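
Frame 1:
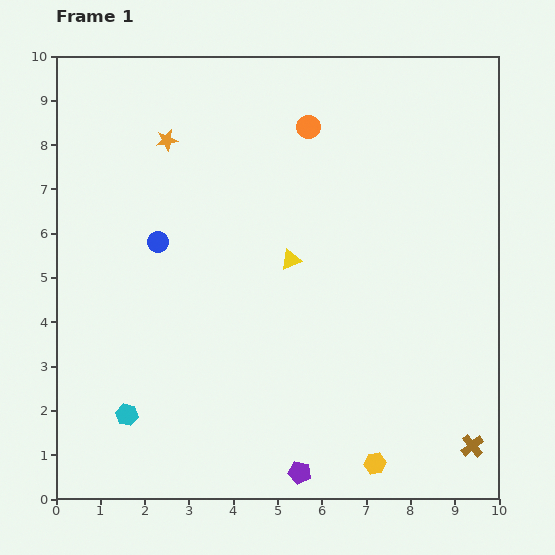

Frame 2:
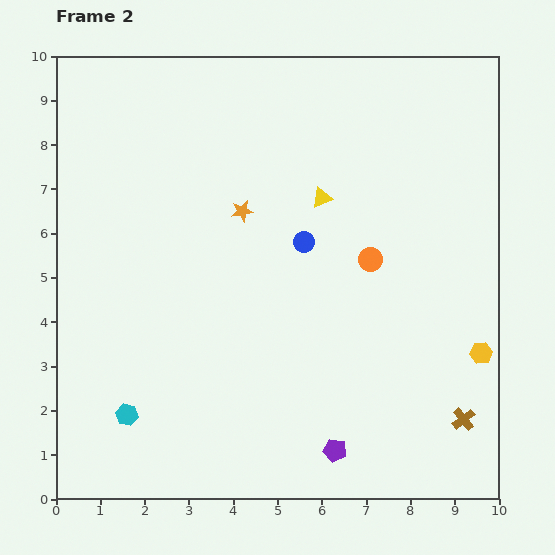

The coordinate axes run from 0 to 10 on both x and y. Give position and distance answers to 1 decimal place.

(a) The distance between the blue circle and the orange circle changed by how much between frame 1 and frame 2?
-2.7

Distance in frame 1: 4.3. Distance in frame 2: 1.6.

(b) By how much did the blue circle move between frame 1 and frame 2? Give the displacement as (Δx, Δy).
(3.3, 0.0)

The blue circle was at (2.3, 5.8) in frame 1 and (5.6, 5.8) in frame 2.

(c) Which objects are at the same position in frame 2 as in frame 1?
the cyan hexagon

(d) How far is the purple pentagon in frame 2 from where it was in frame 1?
0.9

The purple pentagon moved from (5.5, 0.6) to (6.3, 1.1), a distance of √(0.8² + 0.5²) ≈ 0.9.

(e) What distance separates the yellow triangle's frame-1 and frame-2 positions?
1.6

The yellow triangle moved from (5.3, 5.4) to (6.0, 6.8), a distance of √(0.7² + 1.4²) ≈ 1.6.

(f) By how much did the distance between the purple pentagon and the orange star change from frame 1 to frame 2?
-2.3

Distance in frame 1: 8.1. Distance in frame 2: 5.8.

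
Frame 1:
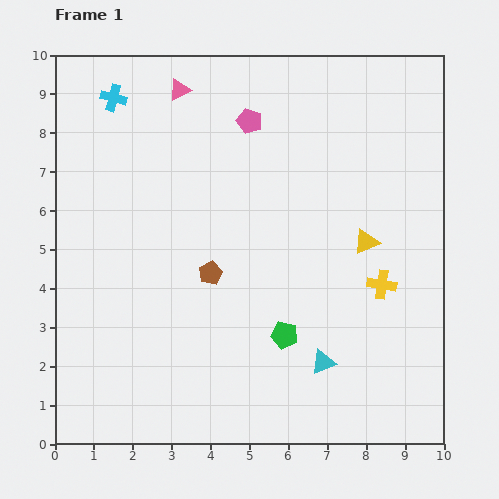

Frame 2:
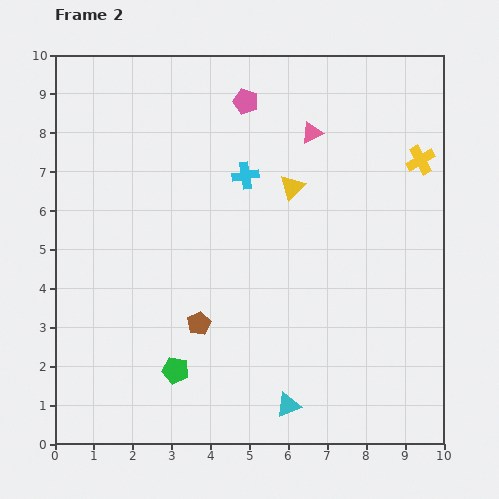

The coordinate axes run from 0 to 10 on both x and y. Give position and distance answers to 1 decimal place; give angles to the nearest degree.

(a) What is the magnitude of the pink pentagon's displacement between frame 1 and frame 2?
0.5

The pink pentagon moved from (5.0, 8.3) to (4.9, 8.8), a distance of √(0.1² + 0.5²) ≈ 0.5.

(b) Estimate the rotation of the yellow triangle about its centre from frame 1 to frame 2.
21° counter-clockwise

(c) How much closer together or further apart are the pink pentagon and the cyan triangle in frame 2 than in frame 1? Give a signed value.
+1.4

Distance in frame 1: 6.5. Distance in frame 2: 7.9.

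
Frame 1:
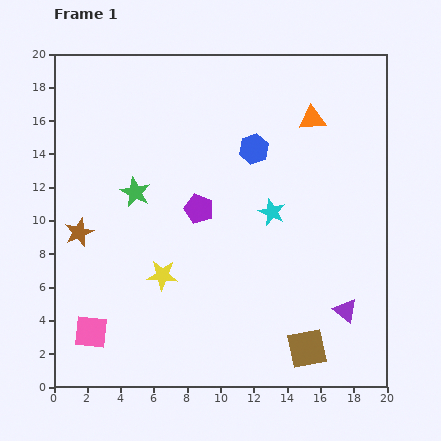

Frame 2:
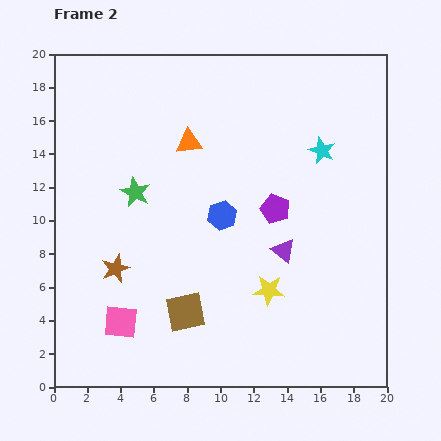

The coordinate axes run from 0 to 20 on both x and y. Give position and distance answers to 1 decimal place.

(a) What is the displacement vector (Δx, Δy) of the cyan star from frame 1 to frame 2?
(3.0, 3.7)

The cyan star was at (13.1, 10.5) in frame 1 and (16.1, 14.2) in frame 2.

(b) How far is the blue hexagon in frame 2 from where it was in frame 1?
4.4

The blue hexagon moved from (12.0, 14.3) to (10.1, 10.3), a distance of √(1.9² + 4.0²) ≈ 4.4.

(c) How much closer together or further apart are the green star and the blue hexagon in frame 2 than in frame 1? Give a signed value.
-2.2

Distance in frame 1: 7.6. Distance in frame 2: 5.4.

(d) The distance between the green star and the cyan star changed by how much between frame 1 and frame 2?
+3.2

Distance in frame 1: 8.3. Distance in frame 2: 11.5.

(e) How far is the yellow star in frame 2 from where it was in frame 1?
6.5

The yellow star moved from (6.5, 6.7) to (12.9, 5.8), a distance of √(6.4² + 0.9²) ≈ 6.5.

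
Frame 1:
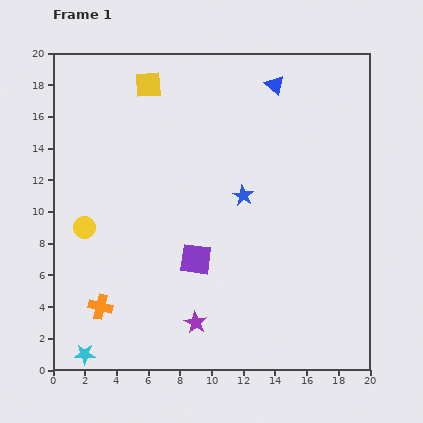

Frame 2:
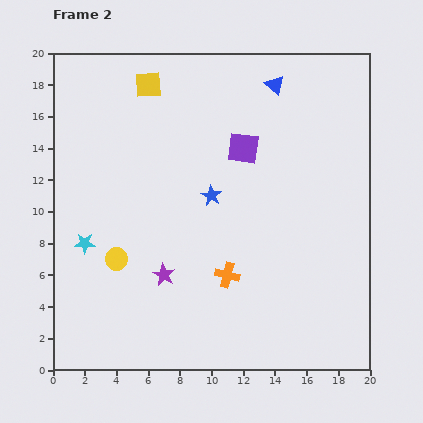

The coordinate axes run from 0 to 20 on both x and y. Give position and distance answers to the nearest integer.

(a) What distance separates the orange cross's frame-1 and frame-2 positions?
8

The orange cross moved from (3, 4) to (11, 6), a distance of √(8² + 2²) ≈ 8.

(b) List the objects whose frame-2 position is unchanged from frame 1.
the yellow square, the blue triangle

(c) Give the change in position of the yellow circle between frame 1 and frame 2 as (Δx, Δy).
(2, -2)

The yellow circle was at (2, 9) in frame 1 and (4, 7) in frame 2.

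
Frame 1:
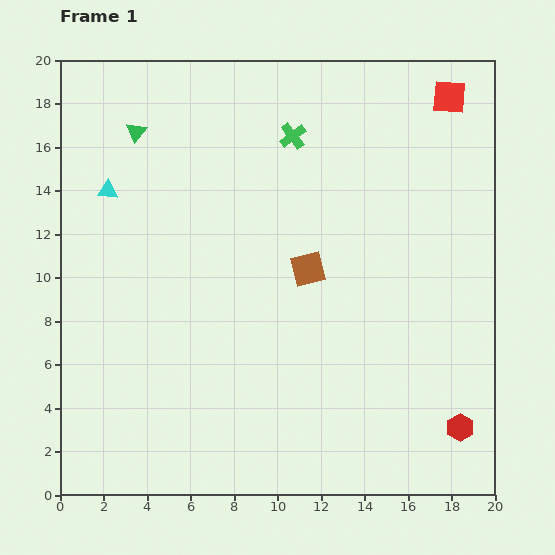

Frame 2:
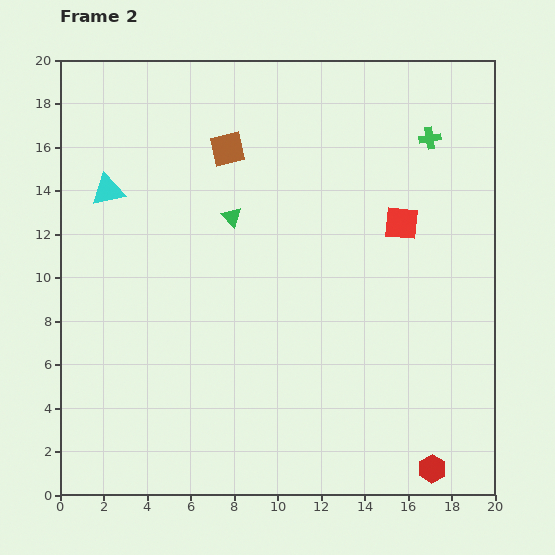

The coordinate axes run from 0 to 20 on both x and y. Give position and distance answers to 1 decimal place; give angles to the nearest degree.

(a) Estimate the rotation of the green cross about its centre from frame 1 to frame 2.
28° clockwise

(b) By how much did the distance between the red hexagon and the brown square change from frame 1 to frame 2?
+7.3

Distance in frame 1: 10.1. Distance in frame 2: 17.4.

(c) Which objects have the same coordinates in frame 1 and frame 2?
the cyan triangle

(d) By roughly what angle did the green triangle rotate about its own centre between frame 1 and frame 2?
22° counter-clockwise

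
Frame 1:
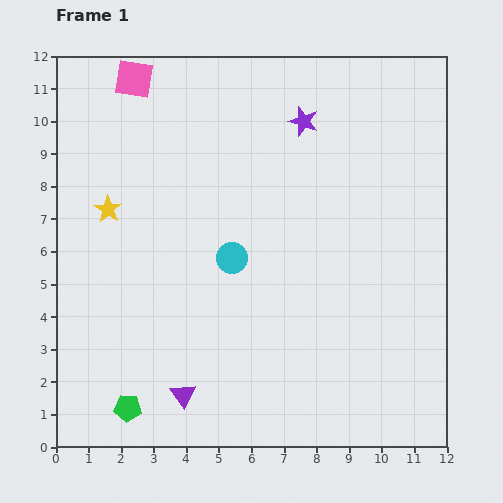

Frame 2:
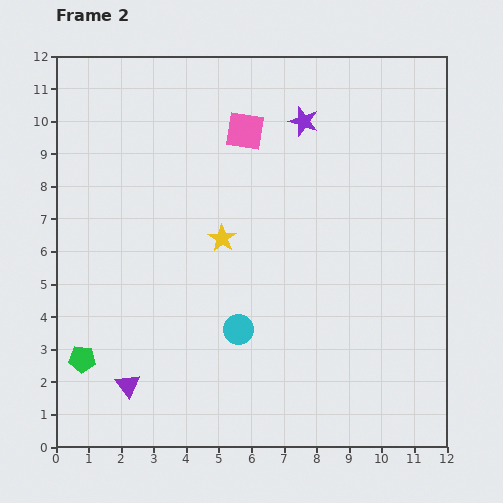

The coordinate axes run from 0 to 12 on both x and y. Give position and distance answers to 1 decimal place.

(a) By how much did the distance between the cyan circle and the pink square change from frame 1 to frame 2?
-0.2

Distance in frame 1: 6.3. Distance in frame 2: 6.1.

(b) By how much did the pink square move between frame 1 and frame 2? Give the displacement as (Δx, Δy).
(3.4, -1.6)

The pink square was at (2.4, 11.3) in frame 1 and (5.8, 9.7) in frame 2.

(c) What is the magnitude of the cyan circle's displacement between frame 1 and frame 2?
2.2

The cyan circle moved from (5.4, 5.8) to (5.6, 3.6), a distance of √(0.2² + 2.2²) ≈ 2.2.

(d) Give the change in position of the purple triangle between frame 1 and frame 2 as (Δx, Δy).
(-1.7, 0.3)

The purple triangle was at (3.9, 1.6) in frame 1 and (2.2, 1.9) in frame 2.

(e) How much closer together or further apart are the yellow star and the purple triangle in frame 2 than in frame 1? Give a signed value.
-0.7

Distance in frame 1: 6.1. Distance in frame 2: 5.4.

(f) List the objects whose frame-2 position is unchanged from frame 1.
the purple star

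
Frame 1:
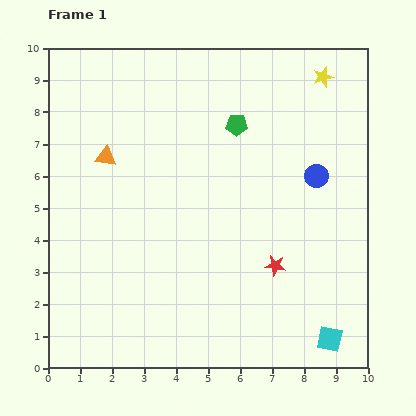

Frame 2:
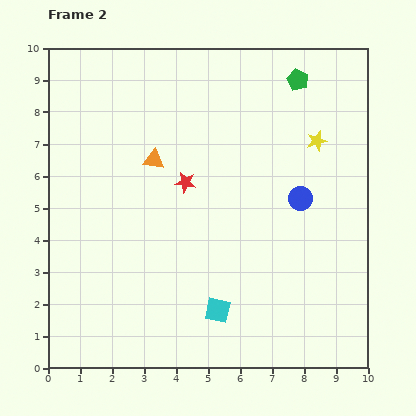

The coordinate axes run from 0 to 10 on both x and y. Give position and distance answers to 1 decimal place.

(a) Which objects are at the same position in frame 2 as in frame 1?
none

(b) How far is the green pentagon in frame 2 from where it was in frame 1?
2.4

The green pentagon moved from (5.9, 7.6) to (7.8, 9.0), a distance of √(1.9² + 1.4²) ≈ 2.4.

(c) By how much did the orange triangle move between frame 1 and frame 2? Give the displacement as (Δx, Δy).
(1.5, -0.1)

The orange triangle was at (1.8, 6.6) in frame 1 and (3.3, 6.5) in frame 2.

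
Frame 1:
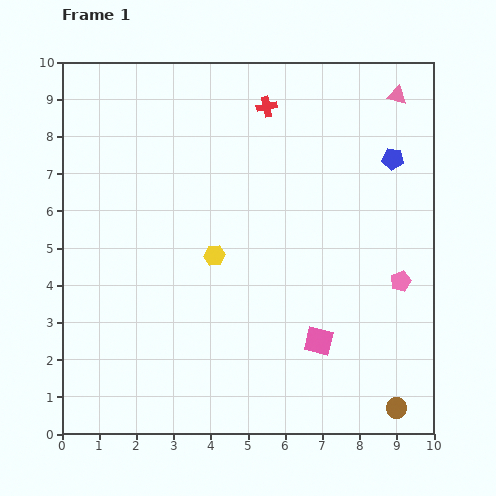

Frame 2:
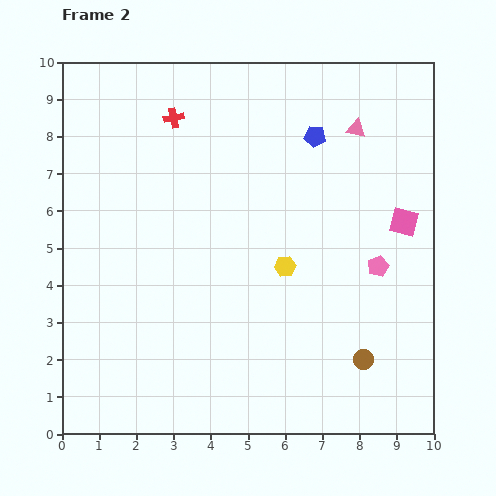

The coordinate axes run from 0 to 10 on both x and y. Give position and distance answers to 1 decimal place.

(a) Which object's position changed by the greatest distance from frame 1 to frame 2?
the pink square

(moved 3.9; next 2.5)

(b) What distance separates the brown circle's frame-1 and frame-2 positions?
1.6

The brown circle moved from (9.0, 0.7) to (8.1, 2.0), a distance of √(0.9² + 1.3²) ≈ 1.6.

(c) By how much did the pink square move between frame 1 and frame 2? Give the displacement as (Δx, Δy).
(2.3, 3.2)

The pink square was at (6.9, 2.5) in frame 1 and (9.2, 5.7) in frame 2.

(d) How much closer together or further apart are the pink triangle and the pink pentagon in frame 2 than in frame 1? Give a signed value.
-1.3

Distance in frame 1: 5.0. Distance in frame 2: 3.7.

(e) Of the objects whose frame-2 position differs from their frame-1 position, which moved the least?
the pink pentagon

(moved 0.7)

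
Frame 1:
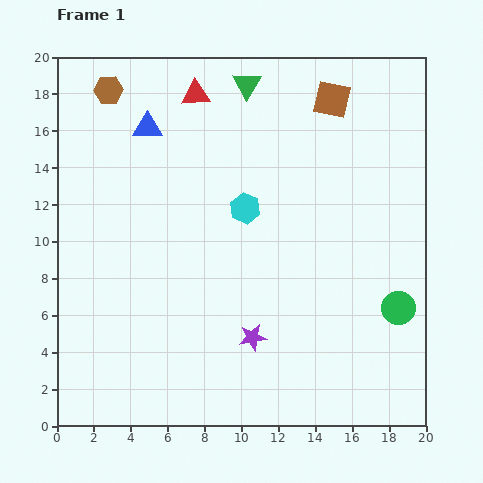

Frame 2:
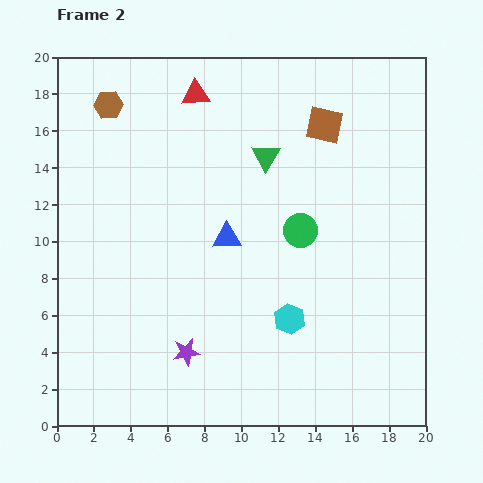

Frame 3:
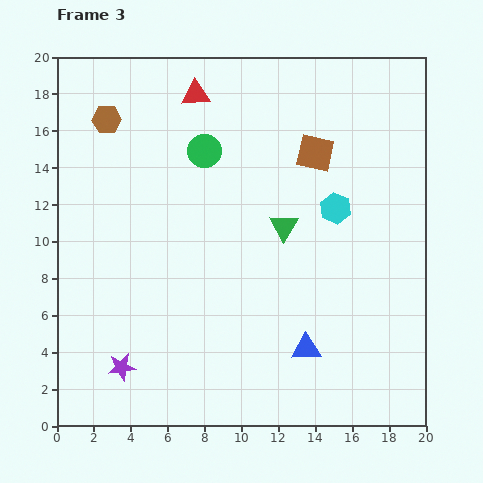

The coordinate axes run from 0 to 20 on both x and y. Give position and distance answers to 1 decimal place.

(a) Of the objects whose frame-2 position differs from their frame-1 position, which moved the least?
the brown hexagon

(moved 0.8)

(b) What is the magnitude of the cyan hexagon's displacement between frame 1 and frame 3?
4.9

The cyan hexagon moved from (10.2, 11.8) to (15.1, 11.8), a distance of √(4.9² + 0.0²) ≈ 4.9.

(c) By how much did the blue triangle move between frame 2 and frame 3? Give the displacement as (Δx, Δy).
(4.3, -6.0)

The blue triangle was at (9.2, 10.2) in frame 2 and (13.5, 4.2) in frame 3.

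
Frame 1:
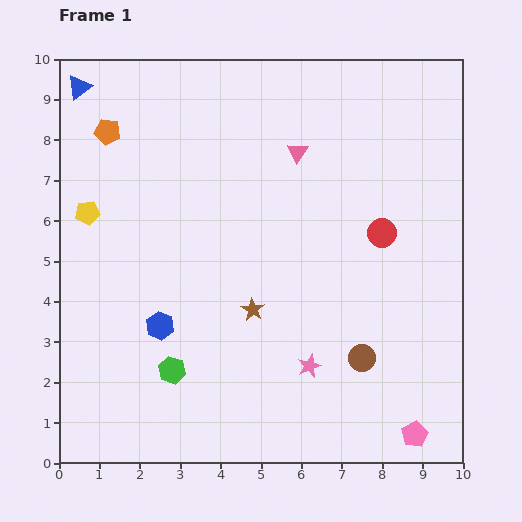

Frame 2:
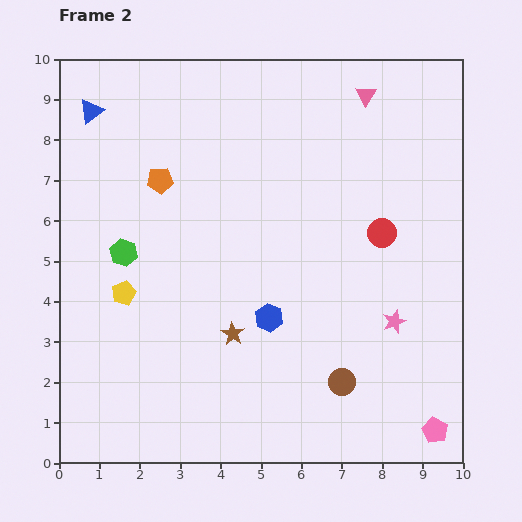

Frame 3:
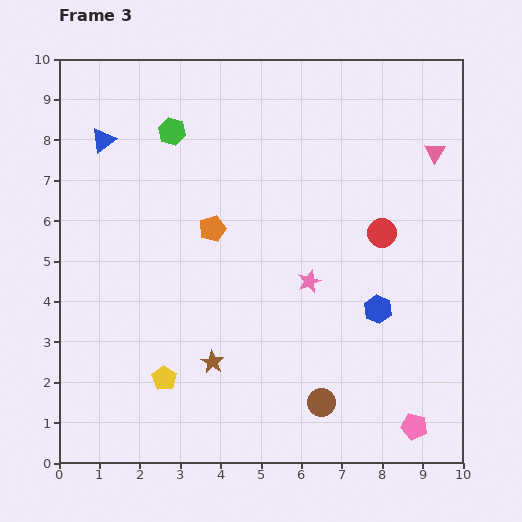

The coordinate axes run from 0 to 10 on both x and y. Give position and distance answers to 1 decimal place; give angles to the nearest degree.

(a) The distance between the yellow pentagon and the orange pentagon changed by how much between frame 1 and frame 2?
+0.8

Distance in frame 1: 2.1. Distance in frame 2: 2.9.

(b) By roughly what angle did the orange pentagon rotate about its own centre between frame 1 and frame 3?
31° counter-clockwise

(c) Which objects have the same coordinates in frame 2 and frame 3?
the red circle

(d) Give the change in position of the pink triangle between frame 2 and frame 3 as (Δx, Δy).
(1.7, -1.4)

The pink triangle was at (7.6, 9.1) in frame 2 and (9.3, 7.7) in frame 3.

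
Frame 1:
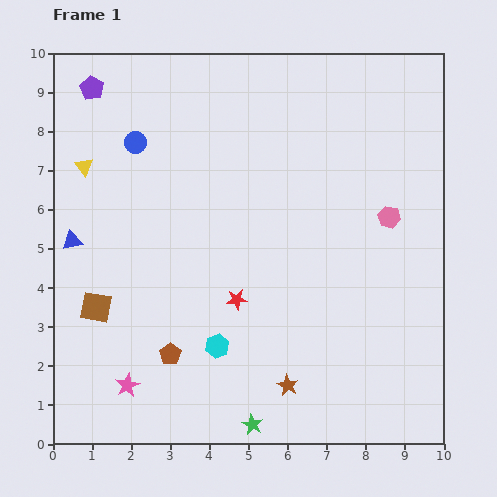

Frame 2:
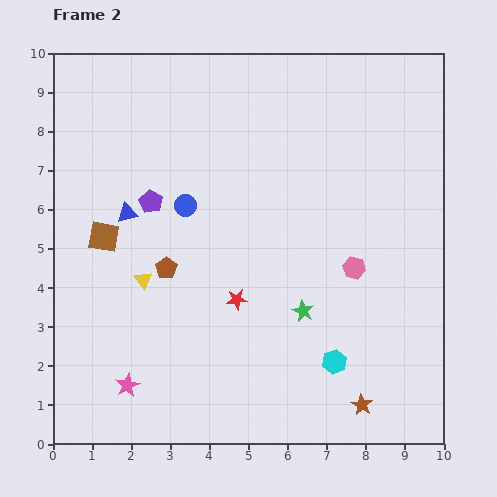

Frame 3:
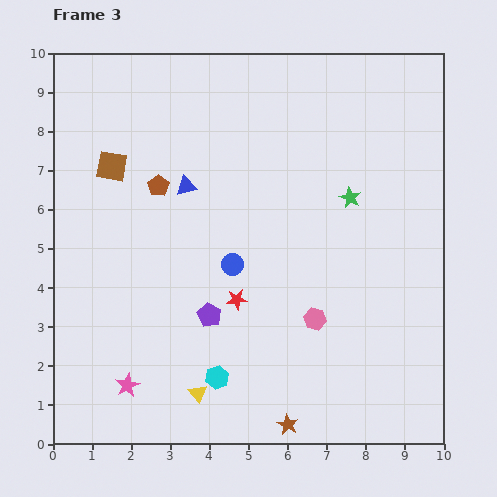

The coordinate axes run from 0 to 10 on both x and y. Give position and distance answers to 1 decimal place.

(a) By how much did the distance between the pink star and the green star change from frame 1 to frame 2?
+1.5

Distance in frame 1: 3.4. Distance in frame 2: 4.9.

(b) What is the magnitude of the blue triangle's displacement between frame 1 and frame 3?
3.2

The blue triangle moved from (0.5, 5.2) to (3.4, 6.6), a distance of √(2.9² + 1.4²) ≈ 3.2.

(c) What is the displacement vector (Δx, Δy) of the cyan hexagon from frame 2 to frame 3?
(-3.0, -0.4)

The cyan hexagon was at (7.2, 2.1) in frame 2 and (4.2, 1.7) in frame 3.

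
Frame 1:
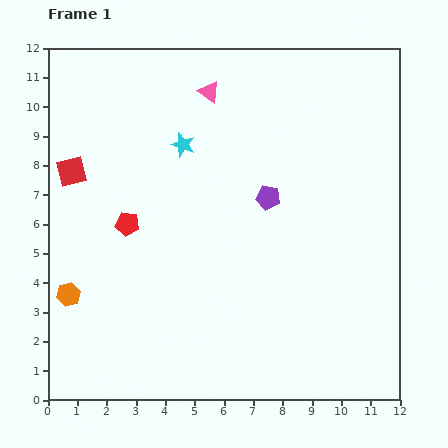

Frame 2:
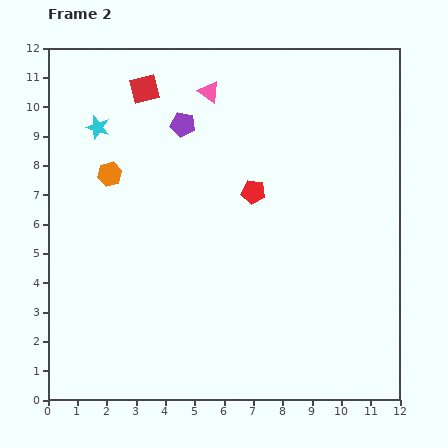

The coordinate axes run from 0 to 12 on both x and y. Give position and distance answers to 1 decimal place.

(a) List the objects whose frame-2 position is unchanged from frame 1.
the pink triangle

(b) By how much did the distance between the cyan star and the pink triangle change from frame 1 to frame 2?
+2.0

Distance in frame 1: 2.0. Distance in frame 2: 4.0.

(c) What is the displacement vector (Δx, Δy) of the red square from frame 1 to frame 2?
(2.5, 2.8)

The red square was at (0.8, 7.8) in frame 1 and (3.3, 10.6) in frame 2.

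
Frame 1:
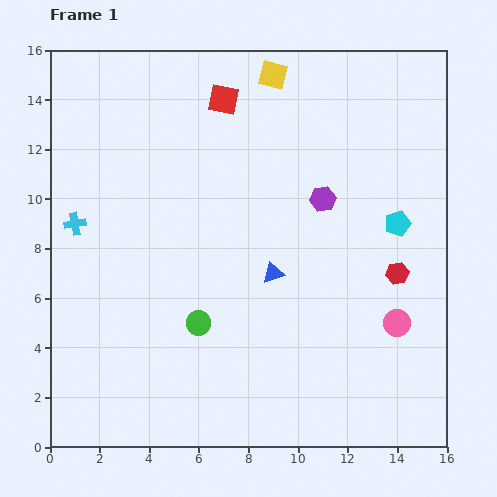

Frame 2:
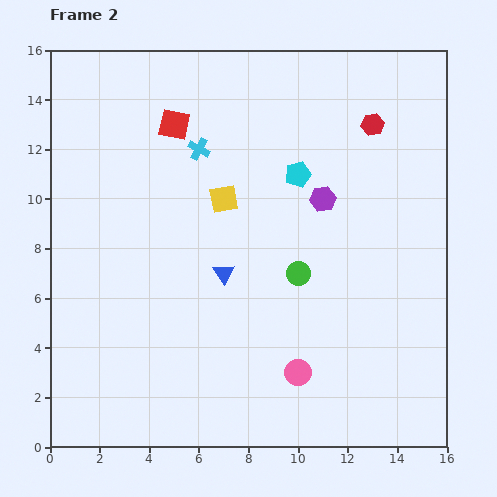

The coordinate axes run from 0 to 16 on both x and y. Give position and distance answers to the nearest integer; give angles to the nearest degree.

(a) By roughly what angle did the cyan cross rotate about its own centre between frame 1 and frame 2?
38° clockwise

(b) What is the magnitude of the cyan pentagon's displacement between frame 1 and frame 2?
4

The cyan pentagon moved from (14, 9) to (10, 11), a distance of √(4² + 2²) ≈ 4.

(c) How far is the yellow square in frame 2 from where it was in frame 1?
5

The yellow square moved from (9, 15) to (7, 10), a distance of √(2² + 5²) ≈ 5.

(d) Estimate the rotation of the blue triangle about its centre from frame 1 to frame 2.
45° counter-clockwise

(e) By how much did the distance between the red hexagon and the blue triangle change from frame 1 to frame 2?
+3

Distance in frame 1: 5. Distance in frame 2: 8.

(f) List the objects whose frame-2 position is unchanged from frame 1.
the purple hexagon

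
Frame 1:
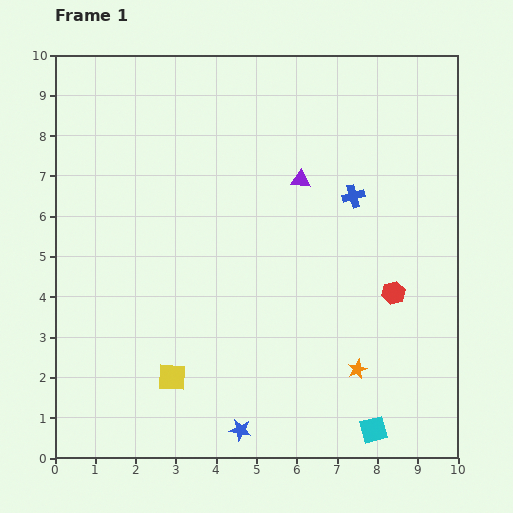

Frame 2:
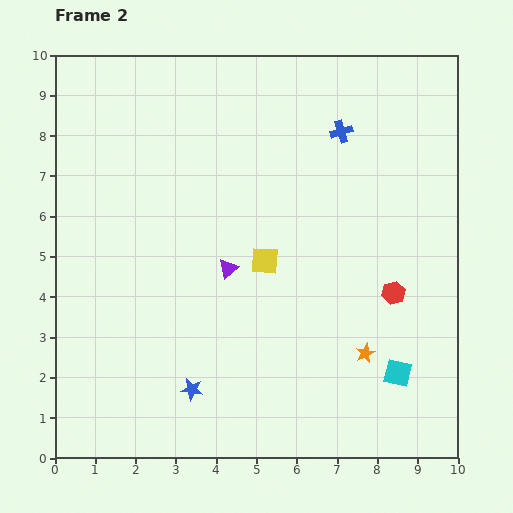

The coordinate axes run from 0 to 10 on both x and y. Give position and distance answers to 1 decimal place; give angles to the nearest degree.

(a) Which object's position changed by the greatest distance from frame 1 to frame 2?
the yellow square

(moved 3.7; next 2.8)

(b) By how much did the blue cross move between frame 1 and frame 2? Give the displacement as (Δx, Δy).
(-0.3, 1.6)

The blue cross was at (7.4, 6.5) in frame 1 and (7.1, 8.1) in frame 2.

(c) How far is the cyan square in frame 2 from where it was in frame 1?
1.5

The cyan square moved from (7.9, 0.7) to (8.5, 2.1), a distance of √(0.6² + 1.4²) ≈ 1.5.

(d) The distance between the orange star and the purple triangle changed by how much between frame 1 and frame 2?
-0.9

Distance in frame 1: 4.9. Distance in frame 2: 4.0.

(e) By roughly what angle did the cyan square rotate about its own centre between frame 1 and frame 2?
27° clockwise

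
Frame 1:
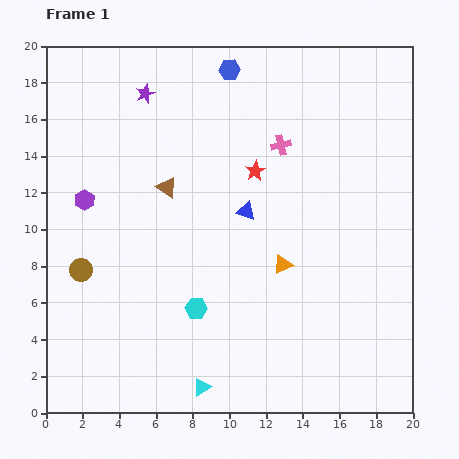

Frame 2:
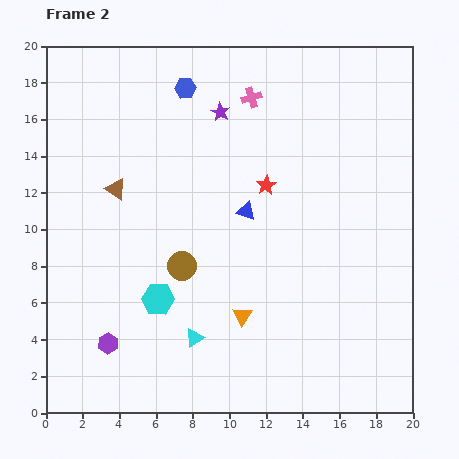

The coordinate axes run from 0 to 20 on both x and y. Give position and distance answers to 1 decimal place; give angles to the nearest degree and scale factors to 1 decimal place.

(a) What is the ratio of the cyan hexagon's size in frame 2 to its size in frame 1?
1.5×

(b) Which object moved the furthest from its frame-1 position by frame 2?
the purple hexagon

(moved 7.9; next 5.5)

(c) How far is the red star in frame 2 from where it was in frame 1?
1.0

The red star moved from (11.4, 13.2) to (12.0, 12.4), a distance of √(0.6² + 0.8²) ≈ 1.0.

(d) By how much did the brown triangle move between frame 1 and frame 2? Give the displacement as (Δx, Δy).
(-2.8, -0.1)

The brown triangle was at (6.6, 12.3) in frame 1 and (3.8, 12.2) in frame 2.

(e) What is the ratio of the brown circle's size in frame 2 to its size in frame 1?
1.3×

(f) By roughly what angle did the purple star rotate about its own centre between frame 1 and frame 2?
21° counter-clockwise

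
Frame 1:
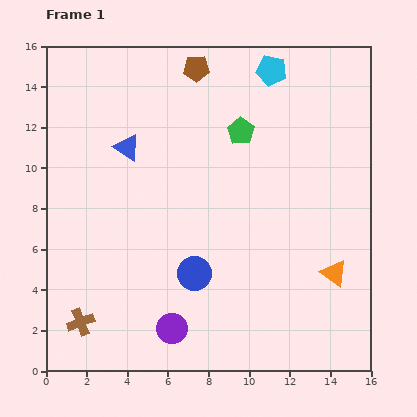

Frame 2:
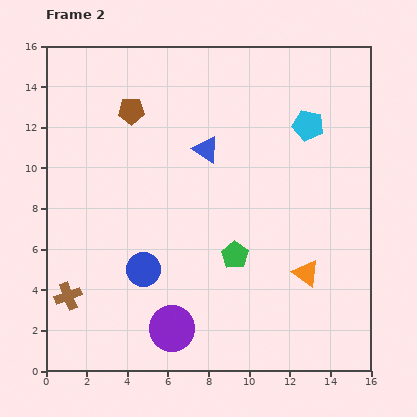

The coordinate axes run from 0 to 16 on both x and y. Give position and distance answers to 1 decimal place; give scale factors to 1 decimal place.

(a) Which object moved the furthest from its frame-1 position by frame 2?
the green pentagon

(moved 6.1; next 3.9)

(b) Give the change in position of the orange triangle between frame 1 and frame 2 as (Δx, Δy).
(-1.4, 0.0)

The orange triangle was at (14.2, 4.8) in frame 1 and (12.8, 4.8) in frame 2.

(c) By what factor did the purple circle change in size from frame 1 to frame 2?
1.5×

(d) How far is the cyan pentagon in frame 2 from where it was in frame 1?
3.2

The cyan pentagon moved from (11.1, 14.8) to (12.9, 12.1), a distance of √(1.8² + 2.7²) ≈ 3.2.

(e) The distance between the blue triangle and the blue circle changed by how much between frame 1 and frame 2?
-0.3

Distance in frame 1: 7.0. Distance in frame 2: 6.7.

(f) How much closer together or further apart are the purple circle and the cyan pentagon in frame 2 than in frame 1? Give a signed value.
-1.6

Distance in frame 1: 13.6. Distance in frame 2: 12.0.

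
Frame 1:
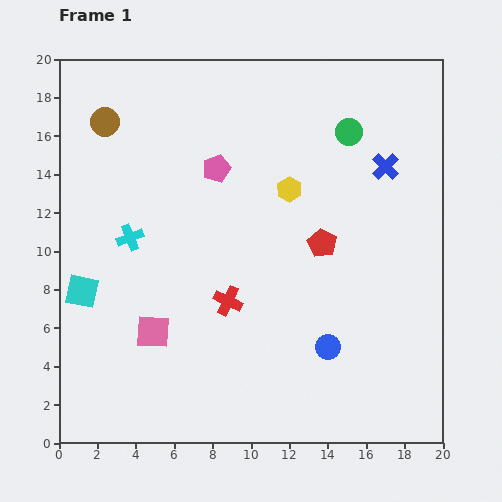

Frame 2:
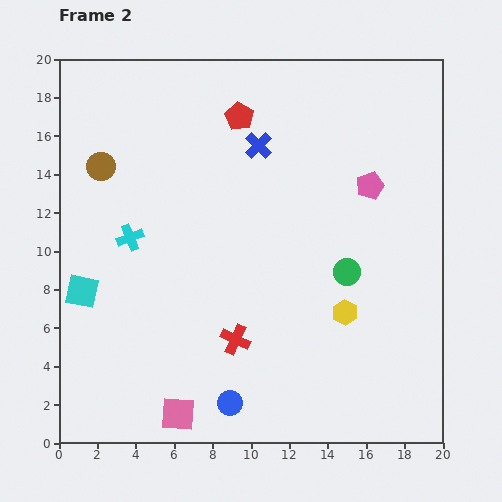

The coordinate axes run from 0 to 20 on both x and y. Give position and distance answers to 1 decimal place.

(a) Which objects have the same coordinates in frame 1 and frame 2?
the cyan square, the cyan cross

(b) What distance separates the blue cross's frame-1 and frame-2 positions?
6.7

The blue cross moved from (17.0, 14.4) to (10.4, 15.5), a distance of √(6.6² + 1.1²) ≈ 6.7.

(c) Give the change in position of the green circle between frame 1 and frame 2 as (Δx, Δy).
(-0.1, -7.3)

The green circle was at (15.1, 16.2) in frame 1 and (15.0, 8.9) in frame 2.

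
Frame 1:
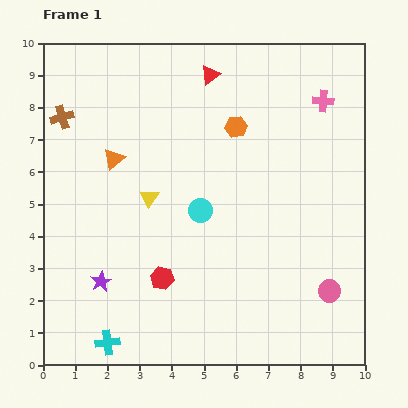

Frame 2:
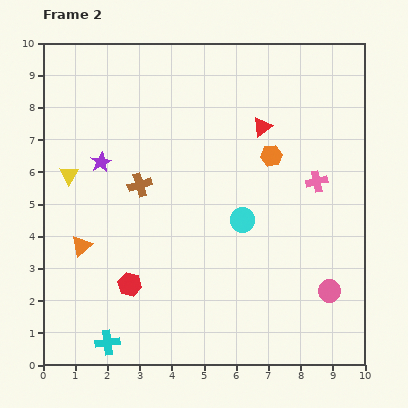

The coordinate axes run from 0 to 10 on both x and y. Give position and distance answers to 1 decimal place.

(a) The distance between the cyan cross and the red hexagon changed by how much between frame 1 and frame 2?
-0.7

Distance in frame 1: 2.6. Distance in frame 2: 1.9.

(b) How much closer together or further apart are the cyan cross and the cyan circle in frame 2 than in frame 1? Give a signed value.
+0.7

Distance in frame 1: 5.0. Distance in frame 2: 5.7.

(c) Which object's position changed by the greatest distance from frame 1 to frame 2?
the purple star

(moved 3.7; next 3.2)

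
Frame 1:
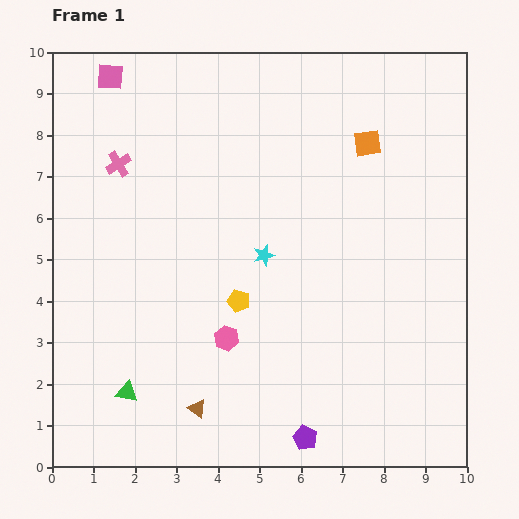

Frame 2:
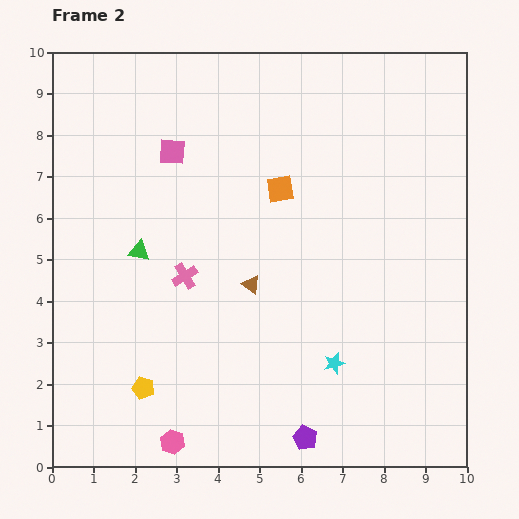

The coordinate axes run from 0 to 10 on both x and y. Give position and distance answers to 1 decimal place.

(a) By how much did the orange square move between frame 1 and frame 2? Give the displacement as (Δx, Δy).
(-2.1, -1.1)

The orange square was at (7.6, 7.8) in frame 1 and (5.5, 6.7) in frame 2.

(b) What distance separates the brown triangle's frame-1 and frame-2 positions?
3.3

The brown triangle moved from (3.5, 1.4) to (4.8, 4.4), a distance of √(1.3² + 3.0²) ≈ 3.3.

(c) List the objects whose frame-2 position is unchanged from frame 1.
the purple pentagon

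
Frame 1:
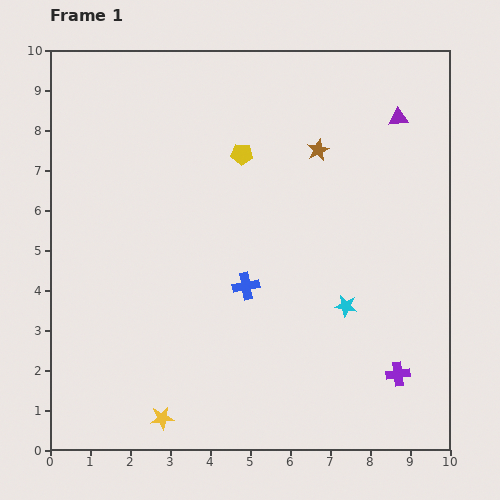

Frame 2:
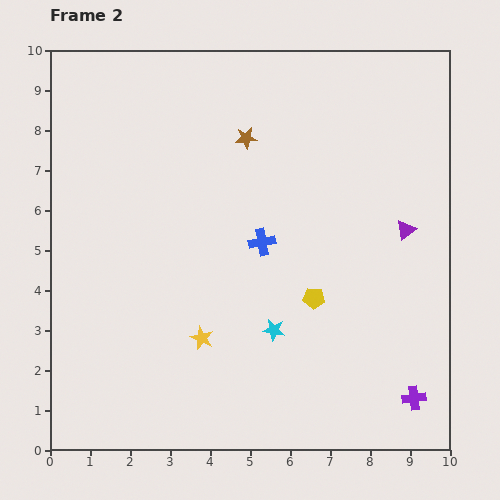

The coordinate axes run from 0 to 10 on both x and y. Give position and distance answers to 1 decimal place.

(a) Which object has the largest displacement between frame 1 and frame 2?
the yellow pentagon

(moved 4.0; next 2.8)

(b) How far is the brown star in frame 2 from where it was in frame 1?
1.8

The brown star moved from (6.7, 7.5) to (4.9, 7.8), a distance of √(1.8² + 0.3²) ≈ 1.8.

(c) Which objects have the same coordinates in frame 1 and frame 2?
none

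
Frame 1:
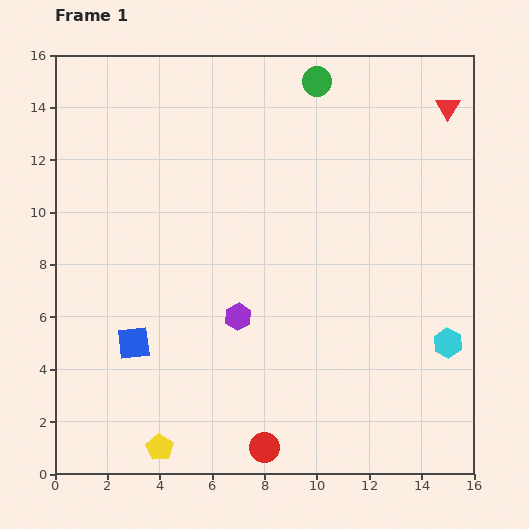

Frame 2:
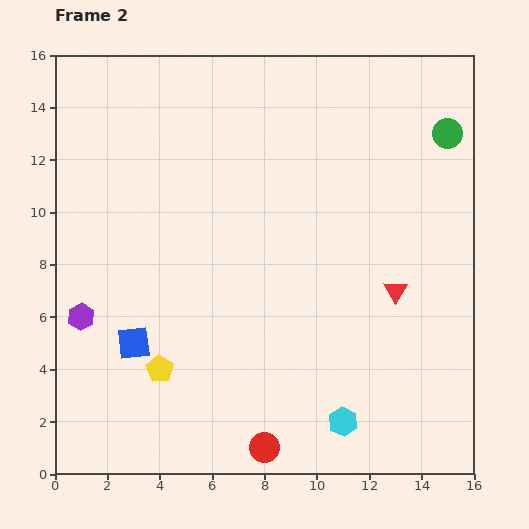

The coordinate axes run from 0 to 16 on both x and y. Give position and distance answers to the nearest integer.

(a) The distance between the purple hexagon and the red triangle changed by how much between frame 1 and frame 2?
+1

Distance in frame 1: 11. Distance in frame 2: 12.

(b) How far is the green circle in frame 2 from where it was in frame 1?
5

The green circle moved from (10, 15) to (15, 13), a distance of √(5² + 2²) ≈ 5.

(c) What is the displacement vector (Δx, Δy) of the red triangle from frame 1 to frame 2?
(-2, -7)

The red triangle was at (15, 14) in frame 1 and (13, 7) in frame 2.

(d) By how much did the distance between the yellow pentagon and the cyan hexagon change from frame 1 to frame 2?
-5

Distance in frame 1: 12. Distance in frame 2: 7.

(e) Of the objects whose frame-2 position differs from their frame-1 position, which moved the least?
the yellow pentagon

(moved 3)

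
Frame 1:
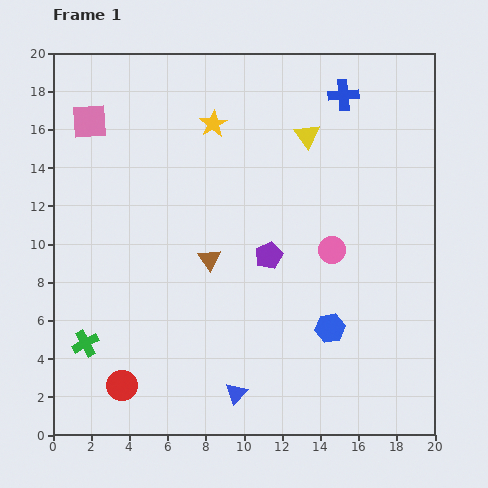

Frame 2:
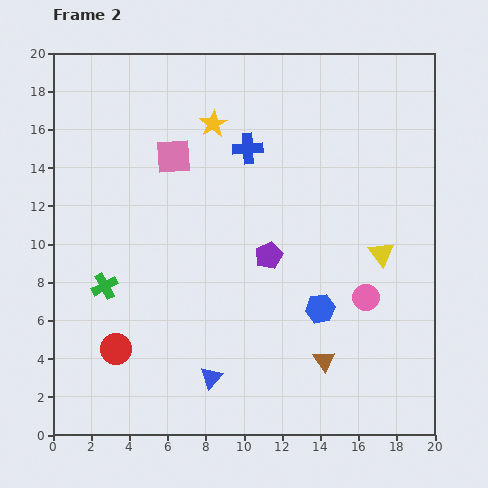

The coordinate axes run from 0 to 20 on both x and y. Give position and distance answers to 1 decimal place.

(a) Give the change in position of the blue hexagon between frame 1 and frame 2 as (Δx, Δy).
(-0.5, 1.0)

The blue hexagon was at (14.5, 5.6) in frame 1 and (14.0, 6.6) in frame 2.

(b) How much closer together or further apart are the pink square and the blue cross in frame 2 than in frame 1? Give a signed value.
-9.5

Distance in frame 1: 13.4. Distance in frame 2: 3.9.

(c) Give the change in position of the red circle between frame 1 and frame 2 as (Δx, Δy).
(-0.3, 1.9)

The red circle was at (3.6, 2.6) in frame 1 and (3.3, 4.5) in frame 2.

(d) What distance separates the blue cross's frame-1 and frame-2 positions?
5.7

The blue cross moved from (15.2, 17.8) to (10.2, 15.0), a distance of √(5.0² + 2.8²) ≈ 5.7.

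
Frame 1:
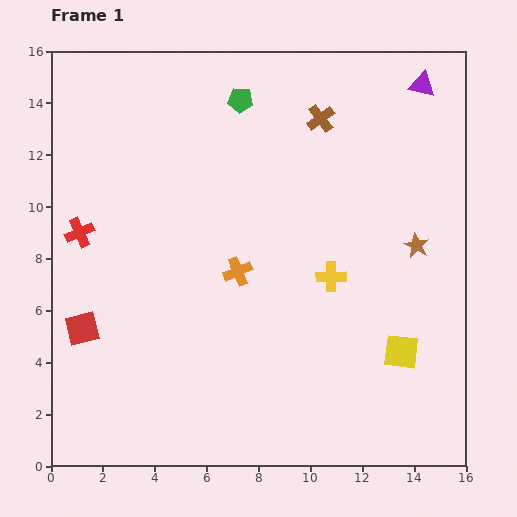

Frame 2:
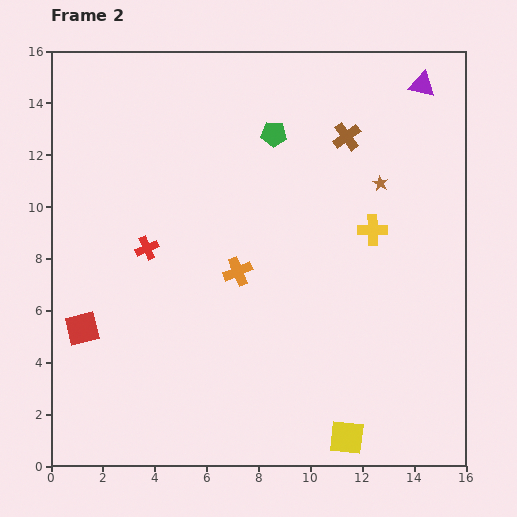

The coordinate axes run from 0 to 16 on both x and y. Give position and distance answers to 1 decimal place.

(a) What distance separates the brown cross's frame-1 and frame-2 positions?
1.2

The brown cross moved from (10.4, 13.4) to (11.4, 12.7), a distance of √(1.0² + 0.7²) ≈ 1.2.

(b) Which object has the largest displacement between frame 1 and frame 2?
the yellow square

(moved 3.9; next 2.8)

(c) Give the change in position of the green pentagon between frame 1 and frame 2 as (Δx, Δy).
(1.3, -1.3)

The green pentagon was at (7.3, 14.1) in frame 1 and (8.6, 12.8) in frame 2.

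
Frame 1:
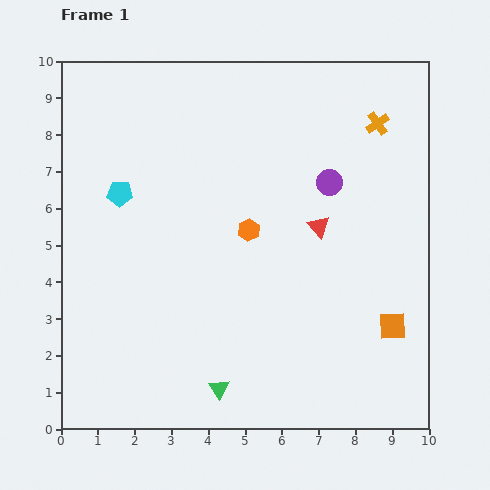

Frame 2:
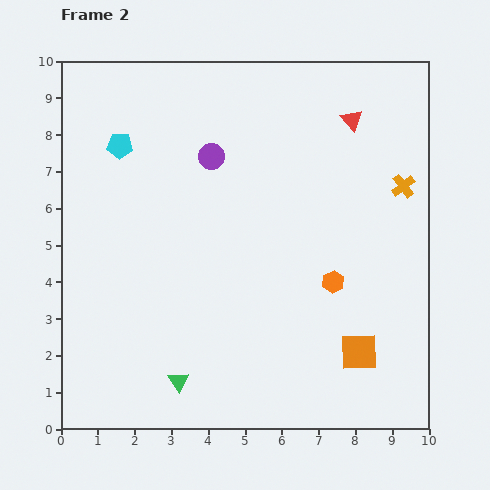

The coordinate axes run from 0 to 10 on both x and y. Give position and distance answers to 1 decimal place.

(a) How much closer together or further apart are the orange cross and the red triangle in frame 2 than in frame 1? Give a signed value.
-0.9

Distance in frame 1: 3.2. Distance in frame 2: 2.3.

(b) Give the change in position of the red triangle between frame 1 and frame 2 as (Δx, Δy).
(0.9, 2.9)

The red triangle was at (7.0, 5.5) in frame 1 and (7.9, 8.4) in frame 2.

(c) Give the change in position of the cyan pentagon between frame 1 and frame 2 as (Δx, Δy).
(0.0, 1.3)

The cyan pentagon was at (1.6, 6.4) in frame 1 and (1.6, 7.7) in frame 2.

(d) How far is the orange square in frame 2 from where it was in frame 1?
1.1

The orange square moved from (9.0, 2.8) to (8.1, 2.1), a distance of √(0.9² + 0.7²) ≈ 1.1.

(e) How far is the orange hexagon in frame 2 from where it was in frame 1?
2.7

The orange hexagon moved from (5.1, 5.4) to (7.4, 4.0), a distance of √(2.3² + 1.4²) ≈ 2.7.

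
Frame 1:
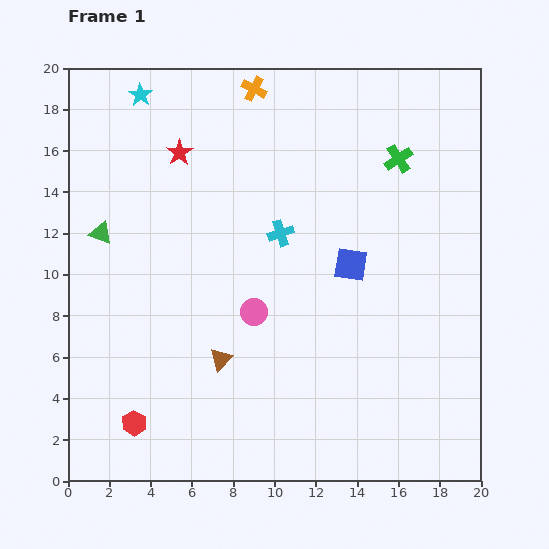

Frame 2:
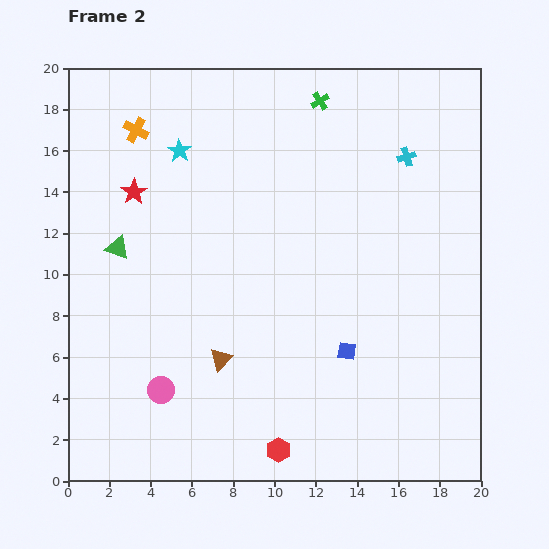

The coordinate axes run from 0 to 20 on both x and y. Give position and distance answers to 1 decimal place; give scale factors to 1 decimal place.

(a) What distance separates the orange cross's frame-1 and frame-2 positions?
6.0

The orange cross moved from (9.0, 19.0) to (3.3, 17.0), a distance of √(5.7² + 2.0²) ≈ 6.0.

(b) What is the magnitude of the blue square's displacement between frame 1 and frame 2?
4.2

The blue square moved from (13.7, 10.5) to (13.5, 6.3), a distance of √(0.2² + 4.2²) ≈ 4.2.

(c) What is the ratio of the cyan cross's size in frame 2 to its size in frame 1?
0.7×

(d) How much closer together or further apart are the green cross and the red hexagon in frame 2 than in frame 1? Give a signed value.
-1.1

Distance in frame 1: 18.1. Distance in frame 2: 17.0.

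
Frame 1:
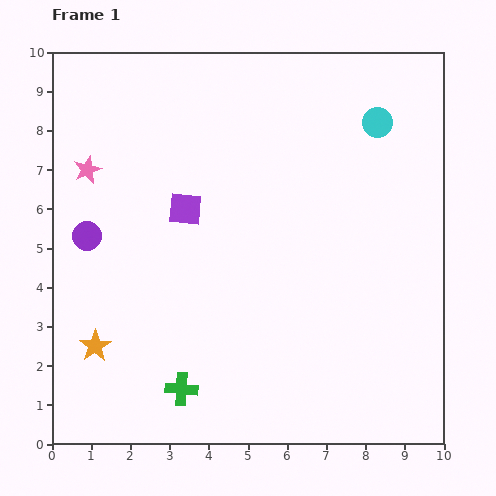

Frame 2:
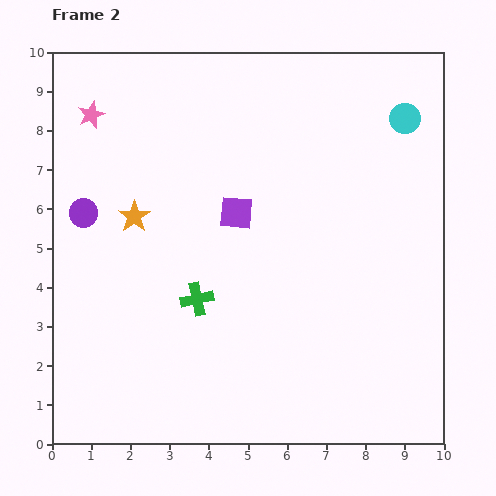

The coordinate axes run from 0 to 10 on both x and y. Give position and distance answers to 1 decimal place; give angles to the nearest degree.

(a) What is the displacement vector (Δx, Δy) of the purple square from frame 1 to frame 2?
(1.3, -0.1)

The purple square was at (3.4, 6.0) in frame 1 and (4.7, 5.9) in frame 2.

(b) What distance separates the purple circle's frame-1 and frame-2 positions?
0.6

The purple circle moved from (0.9, 5.3) to (0.8, 5.9), a distance of √(0.1² + 0.6²) ≈ 0.6.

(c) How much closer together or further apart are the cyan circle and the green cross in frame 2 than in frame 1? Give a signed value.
-1.4

Distance in frame 1: 8.4. Distance in frame 2: 7.0.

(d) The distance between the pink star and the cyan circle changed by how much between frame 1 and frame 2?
+0.5

Distance in frame 1: 7.5. Distance in frame 2: 8.0.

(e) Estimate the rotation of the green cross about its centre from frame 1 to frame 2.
15° counter-clockwise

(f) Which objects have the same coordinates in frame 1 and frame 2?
none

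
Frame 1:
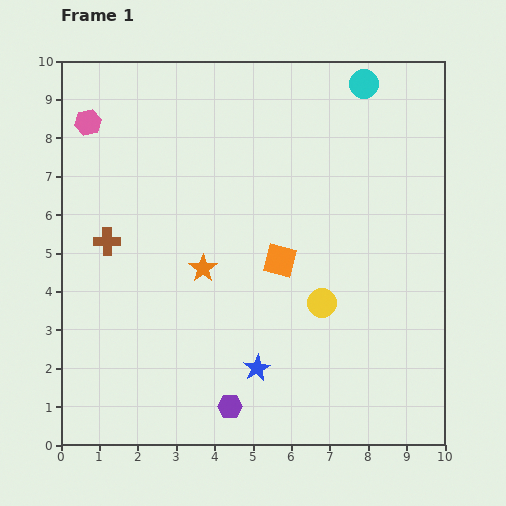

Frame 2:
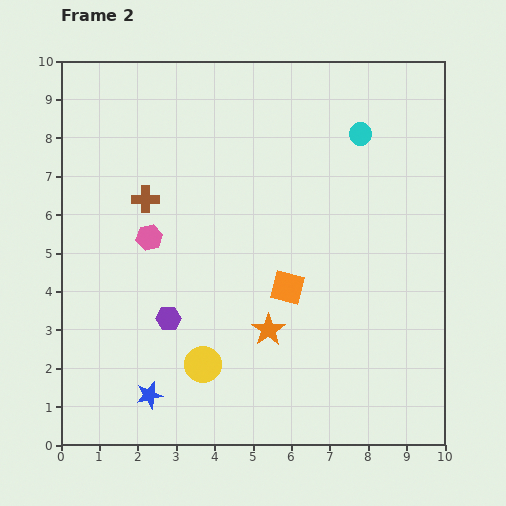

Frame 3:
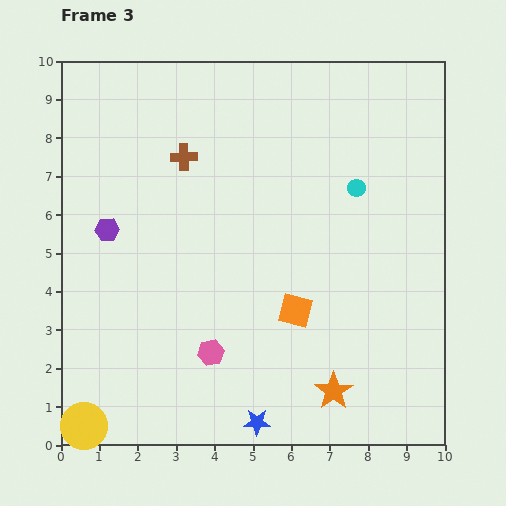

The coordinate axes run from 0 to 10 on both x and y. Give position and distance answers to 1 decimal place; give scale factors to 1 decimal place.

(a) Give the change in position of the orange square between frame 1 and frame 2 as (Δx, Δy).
(0.2, -0.7)

The orange square was at (5.7, 4.8) in frame 1 and (5.9, 4.1) in frame 2.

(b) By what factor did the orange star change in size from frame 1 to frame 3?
1.4×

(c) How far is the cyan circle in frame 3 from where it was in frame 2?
1.4

The cyan circle moved from (7.8, 8.1) to (7.7, 6.7), a distance of √(0.1² + 1.4²) ≈ 1.4.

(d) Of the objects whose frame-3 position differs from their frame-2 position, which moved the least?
the orange square

(moved 0.6)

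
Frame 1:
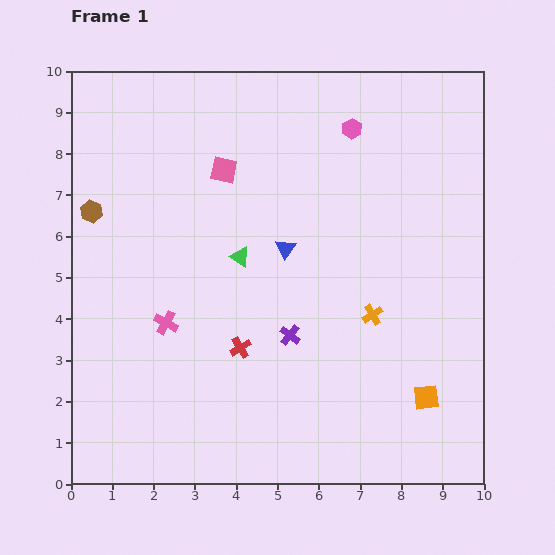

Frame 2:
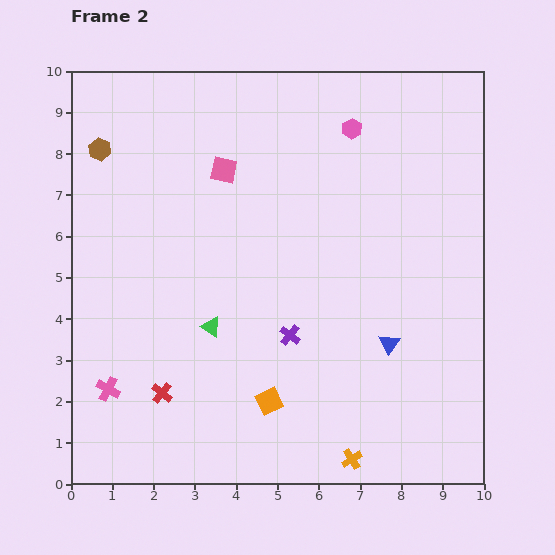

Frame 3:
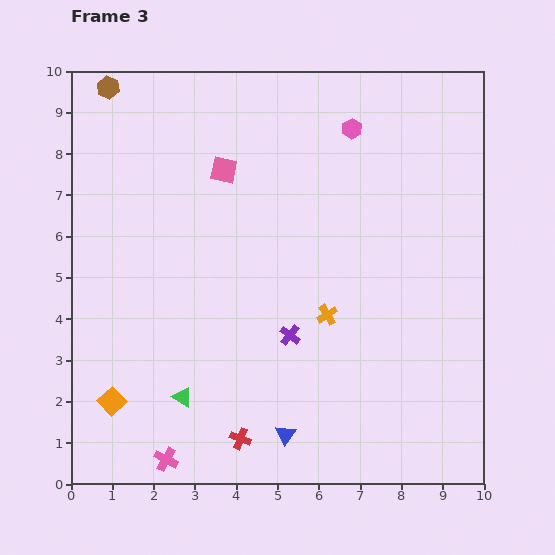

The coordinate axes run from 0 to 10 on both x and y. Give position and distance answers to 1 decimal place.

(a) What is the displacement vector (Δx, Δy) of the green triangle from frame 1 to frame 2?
(-0.7, -1.7)

The green triangle was at (4.1, 5.5) in frame 1 and (3.4, 3.8) in frame 2.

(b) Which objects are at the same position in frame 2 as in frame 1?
the pink hexagon, the pink square, the purple cross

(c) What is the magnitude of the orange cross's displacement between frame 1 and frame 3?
1.1

The orange cross moved from (7.3, 4.1) to (6.2, 4.1), a distance of √(1.1² + 0.0²) ≈ 1.1.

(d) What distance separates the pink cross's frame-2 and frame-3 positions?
2.2

The pink cross moved from (0.9, 2.3) to (2.3, 0.6), a distance of √(1.4² + 1.7²) ≈ 2.2.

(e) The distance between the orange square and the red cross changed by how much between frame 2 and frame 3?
+0.6

Distance in frame 2: 2.6. Distance in frame 3: 3.2.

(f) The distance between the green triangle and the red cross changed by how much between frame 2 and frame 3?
-0.3

Distance in frame 2: 2.0. Distance in frame 3: 1.7.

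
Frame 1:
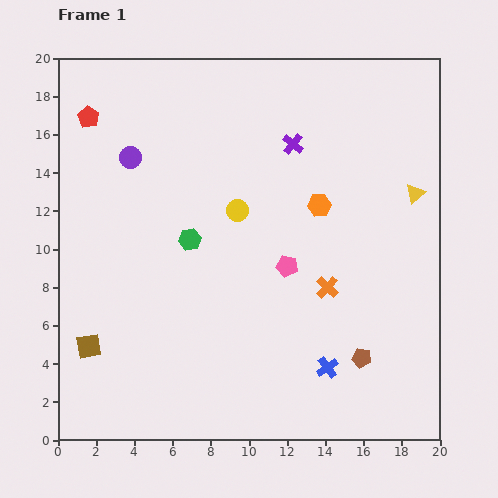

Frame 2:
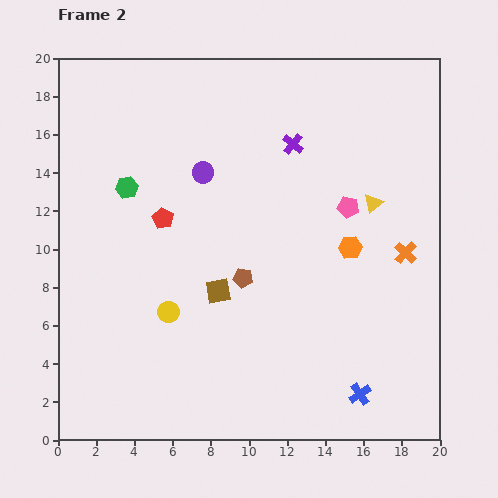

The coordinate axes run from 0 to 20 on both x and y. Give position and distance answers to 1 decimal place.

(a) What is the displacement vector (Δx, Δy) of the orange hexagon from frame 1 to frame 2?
(1.6, -2.2)

The orange hexagon was at (13.7, 12.3) in frame 1 and (15.3, 10.1) in frame 2.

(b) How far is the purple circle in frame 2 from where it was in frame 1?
3.9

The purple circle moved from (3.8, 14.8) to (7.6, 14.0), a distance of √(3.8² + 0.8²) ≈ 3.9.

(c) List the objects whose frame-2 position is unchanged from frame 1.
the purple cross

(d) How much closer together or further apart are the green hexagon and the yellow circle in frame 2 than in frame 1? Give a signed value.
+4.0

Distance in frame 1: 2.9. Distance in frame 2: 6.9.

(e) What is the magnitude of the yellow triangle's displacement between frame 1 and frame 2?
2.3

The yellow triangle moved from (18.7, 12.9) to (16.5, 12.4), a distance of √(2.2² + 0.5²) ≈ 2.3.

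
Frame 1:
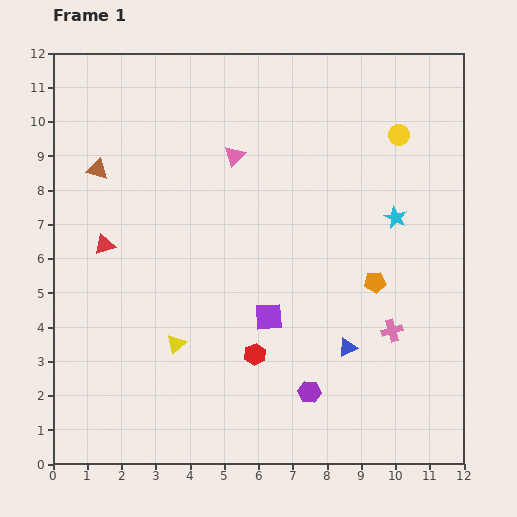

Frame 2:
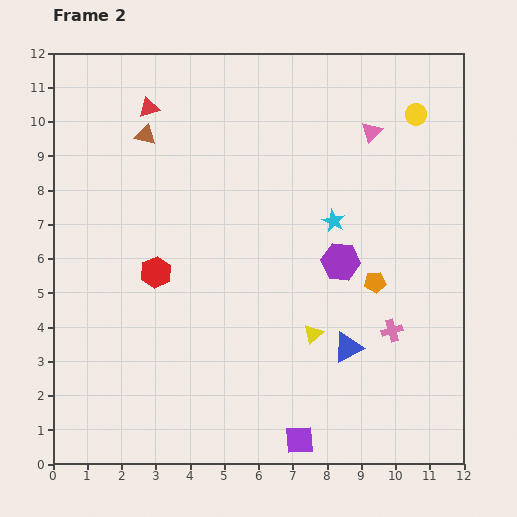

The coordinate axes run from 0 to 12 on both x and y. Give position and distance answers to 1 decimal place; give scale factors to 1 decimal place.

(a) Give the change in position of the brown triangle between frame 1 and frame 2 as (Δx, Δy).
(1.4, 1.0)

The brown triangle was at (1.3, 8.6) in frame 1 and (2.7, 9.6) in frame 2.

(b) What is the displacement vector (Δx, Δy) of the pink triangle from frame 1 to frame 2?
(4.0, 0.7)

The pink triangle was at (5.3, 9.0) in frame 1 and (9.3, 9.7) in frame 2.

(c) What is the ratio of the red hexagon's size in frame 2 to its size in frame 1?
1.4×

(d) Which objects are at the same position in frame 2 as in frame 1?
the blue triangle, the pink cross, the orange pentagon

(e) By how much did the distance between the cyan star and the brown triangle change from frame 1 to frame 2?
-2.8

Distance in frame 1: 8.8. Distance in frame 2: 6.0.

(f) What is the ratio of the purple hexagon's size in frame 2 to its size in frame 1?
1.7×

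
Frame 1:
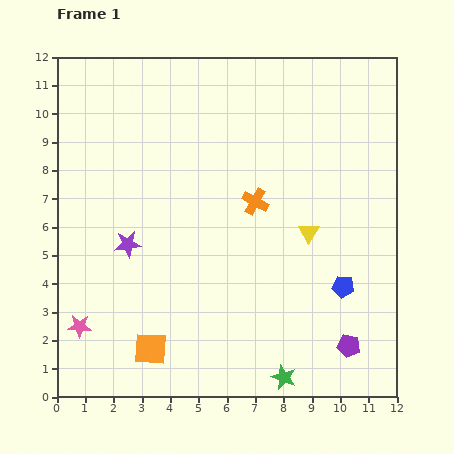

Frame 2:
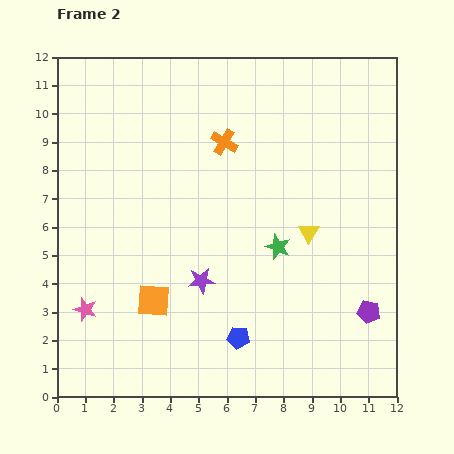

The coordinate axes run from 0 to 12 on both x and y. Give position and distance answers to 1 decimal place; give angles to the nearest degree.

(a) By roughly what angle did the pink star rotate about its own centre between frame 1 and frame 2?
16° clockwise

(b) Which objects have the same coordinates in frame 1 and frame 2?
the yellow triangle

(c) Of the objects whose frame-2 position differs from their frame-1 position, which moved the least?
the pink star

(moved 0.6)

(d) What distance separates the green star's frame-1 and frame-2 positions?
4.6

The green star moved from (8.0, 0.7) to (7.8, 5.3), a distance of √(0.2² + 4.6²) ≈ 4.6.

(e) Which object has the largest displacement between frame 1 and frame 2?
the green star

(moved 4.6; next 4.1)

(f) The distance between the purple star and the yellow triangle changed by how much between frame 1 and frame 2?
-2.2

Distance in frame 1: 6.4. Distance in frame 2: 4.2.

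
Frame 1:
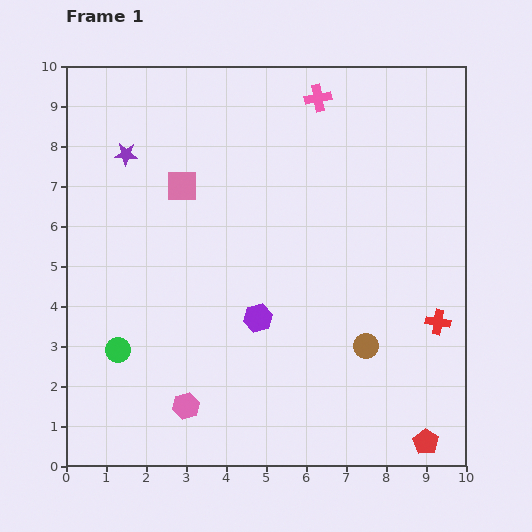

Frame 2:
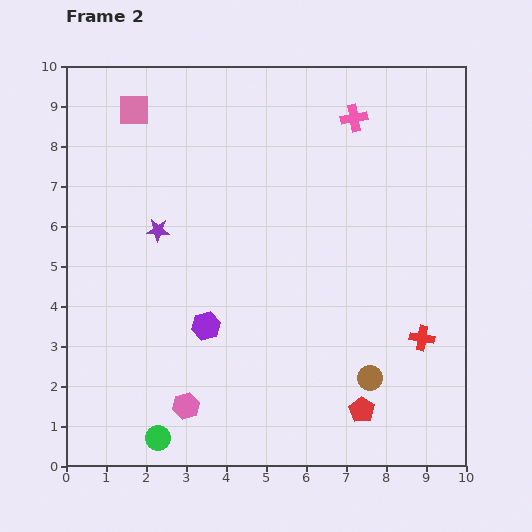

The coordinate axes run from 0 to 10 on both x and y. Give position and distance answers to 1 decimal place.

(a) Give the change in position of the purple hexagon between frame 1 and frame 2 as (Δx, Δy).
(-1.3, -0.2)

The purple hexagon was at (4.8, 3.7) in frame 1 and (3.5, 3.5) in frame 2.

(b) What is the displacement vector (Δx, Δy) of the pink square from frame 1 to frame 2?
(-1.2, 1.9)

The pink square was at (2.9, 7.0) in frame 1 and (1.7, 8.9) in frame 2.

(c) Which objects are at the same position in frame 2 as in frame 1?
the pink hexagon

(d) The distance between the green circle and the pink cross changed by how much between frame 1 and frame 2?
+1.4

Distance in frame 1: 8.0. Distance in frame 2: 9.4.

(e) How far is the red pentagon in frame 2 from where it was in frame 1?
1.8

The red pentagon moved from (9.0, 0.6) to (7.4, 1.4), a distance of √(1.6² + 0.8²) ≈ 1.8.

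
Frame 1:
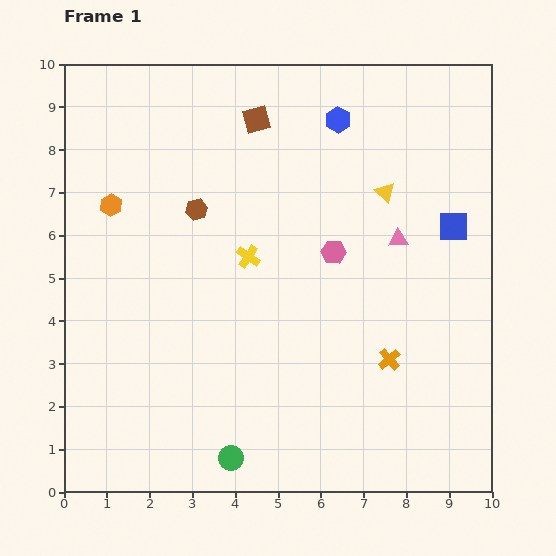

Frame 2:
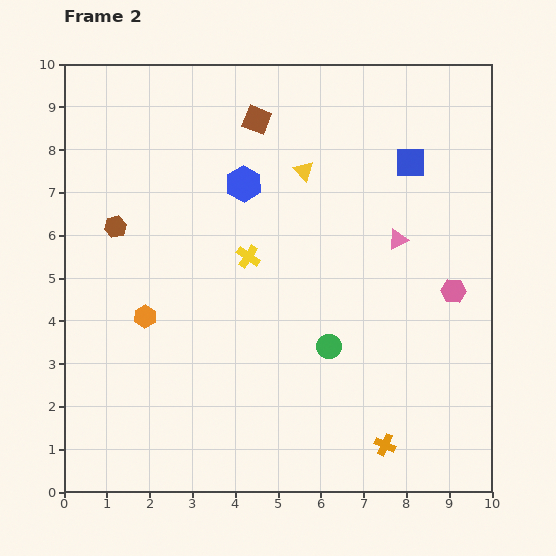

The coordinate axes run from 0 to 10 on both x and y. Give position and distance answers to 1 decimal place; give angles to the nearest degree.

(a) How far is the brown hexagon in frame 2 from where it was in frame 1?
1.9

The brown hexagon moved from (3.1, 6.6) to (1.2, 6.2), a distance of √(1.9² + 0.4²) ≈ 1.9.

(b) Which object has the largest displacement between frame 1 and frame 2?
the green circle

(moved 3.5; next 2.9)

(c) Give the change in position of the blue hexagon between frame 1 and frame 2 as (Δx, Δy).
(-2.2, -1.5)

The blue hexagon was at (6.4, 8.7) in frame 1 and (4.2, 7.2) in frame 2.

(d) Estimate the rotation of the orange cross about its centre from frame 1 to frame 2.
25° counter-clockwise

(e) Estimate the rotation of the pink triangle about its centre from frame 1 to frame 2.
22° counter-clockwise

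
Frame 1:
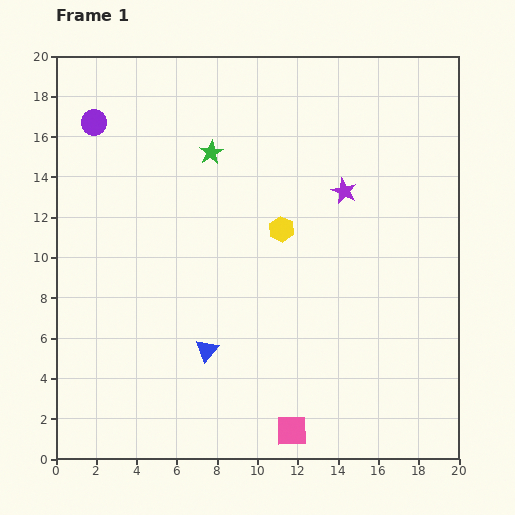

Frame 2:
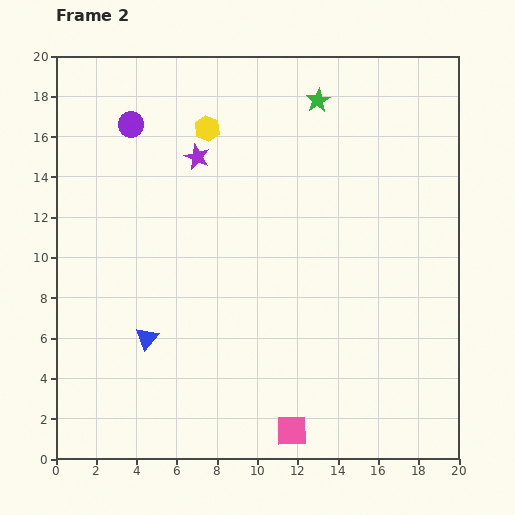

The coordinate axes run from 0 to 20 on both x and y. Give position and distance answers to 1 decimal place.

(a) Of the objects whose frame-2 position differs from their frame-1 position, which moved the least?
the purple circle

(moved 1.8)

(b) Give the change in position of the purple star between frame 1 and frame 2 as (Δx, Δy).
(-7.3, 1.7)

The purple star was at (14.3, 13.3) in frame 1 and (7.0, 15.0) in frame 2.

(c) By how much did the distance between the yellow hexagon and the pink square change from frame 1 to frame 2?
+5.6

Distance in frame 1: 10.0. Distance in frame 2: 15.6.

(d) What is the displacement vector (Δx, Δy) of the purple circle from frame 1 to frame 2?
(1.8, -0.1)

The purple circle was at (1.9, 16.7) in frame 1 and (3.7, 16.6) in frame 2.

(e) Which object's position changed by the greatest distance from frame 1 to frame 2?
the purple star

(moved 7.5; next 6.2)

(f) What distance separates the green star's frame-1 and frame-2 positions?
5.9

The green star moved from (7.7, 15.2) to (13.0, 17.8), a distance of √(5.3² + 2.6²) ≈ 5.9.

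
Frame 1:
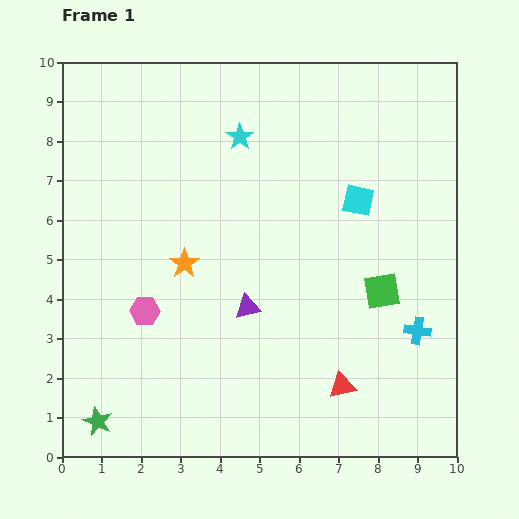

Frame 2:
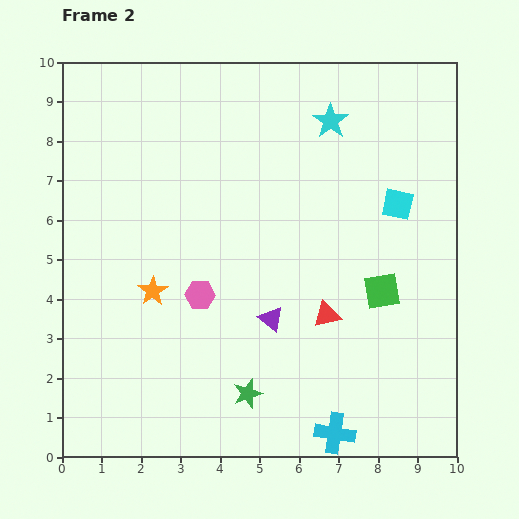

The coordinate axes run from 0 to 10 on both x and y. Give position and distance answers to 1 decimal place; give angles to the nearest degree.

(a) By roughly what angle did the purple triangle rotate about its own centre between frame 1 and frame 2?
52° clockwise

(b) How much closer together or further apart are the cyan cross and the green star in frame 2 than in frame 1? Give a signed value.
-6.0

Distance in frame 1: 8.4. Distance in frame 2: 2.4.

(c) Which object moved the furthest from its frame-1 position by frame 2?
the green star

(moved 3.9; next 3.3)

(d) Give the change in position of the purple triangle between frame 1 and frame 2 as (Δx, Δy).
(0.6, -0.3)

The purple triangle was at (4.7, 3.8) in frame 1 and (5.3, 3.5) in frame 2.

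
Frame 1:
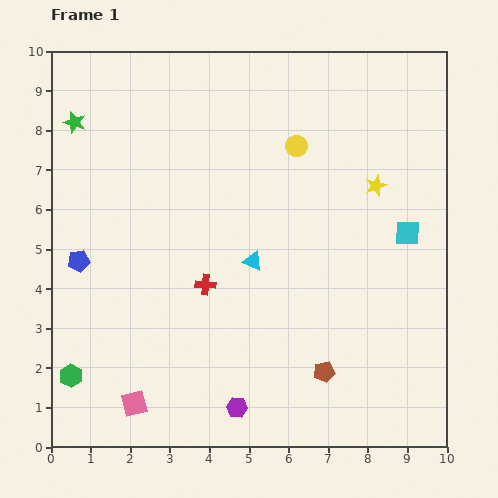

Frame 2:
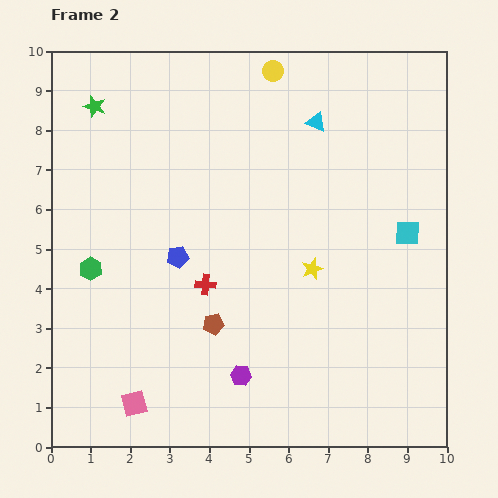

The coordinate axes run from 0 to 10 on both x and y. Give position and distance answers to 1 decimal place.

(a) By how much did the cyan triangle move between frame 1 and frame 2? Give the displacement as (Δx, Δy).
(1.6, 3.5)

The cyan triangle was at (5.1, 4.7) in frame 1 and (6.7, 8.2) in frame 2.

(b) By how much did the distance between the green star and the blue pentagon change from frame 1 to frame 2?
+0.8

Distance in frame 1: 3.5. Distance in frame 2: 4.3.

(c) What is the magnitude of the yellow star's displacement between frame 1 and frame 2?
2.6

The yellow star moved from (8.2, 6.6) to (6.6, 4.5), a distance of √(1.6² + 2.1²) ≈ 2.6.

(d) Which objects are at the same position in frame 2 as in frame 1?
the red cross, the pink square, the cyan square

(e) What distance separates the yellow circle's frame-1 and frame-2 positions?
2.0

The yellow circle moved from (6.2, 7.6) to (5.6, 9.5), a distance of √(0.6² + 1.9²) ≈ 2.0.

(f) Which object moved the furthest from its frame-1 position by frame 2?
the cyan triangle

(moved 3.8; next 3.0)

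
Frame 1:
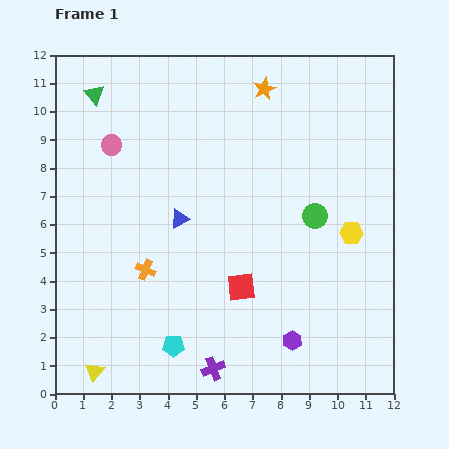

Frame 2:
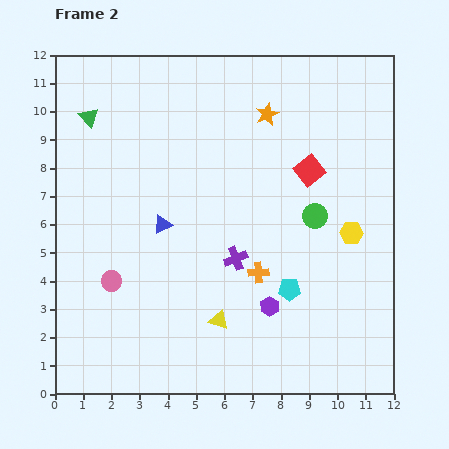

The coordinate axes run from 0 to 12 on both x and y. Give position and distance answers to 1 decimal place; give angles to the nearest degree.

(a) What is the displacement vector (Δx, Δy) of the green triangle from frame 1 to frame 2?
(-0.2, -0.8)

The green triangle was at (1.4, 10.6) in frame 1 and (1.2, 9.8) in frame 2.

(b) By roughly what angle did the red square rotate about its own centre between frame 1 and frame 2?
32° counter-clockwise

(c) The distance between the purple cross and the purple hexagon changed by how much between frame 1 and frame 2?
-0.9

Distance in frame 1: 3.0. Distance in frame 2: 2.1.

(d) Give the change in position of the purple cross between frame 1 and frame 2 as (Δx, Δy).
(0.8, 3.9)

The purple cross was at (5.6, 0.9) in frame 1 and (6.4, 4.8) in frame 2.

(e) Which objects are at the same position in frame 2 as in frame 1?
the green circle, the yellow hexagon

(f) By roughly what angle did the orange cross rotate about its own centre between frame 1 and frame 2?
27° counter-clockwise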